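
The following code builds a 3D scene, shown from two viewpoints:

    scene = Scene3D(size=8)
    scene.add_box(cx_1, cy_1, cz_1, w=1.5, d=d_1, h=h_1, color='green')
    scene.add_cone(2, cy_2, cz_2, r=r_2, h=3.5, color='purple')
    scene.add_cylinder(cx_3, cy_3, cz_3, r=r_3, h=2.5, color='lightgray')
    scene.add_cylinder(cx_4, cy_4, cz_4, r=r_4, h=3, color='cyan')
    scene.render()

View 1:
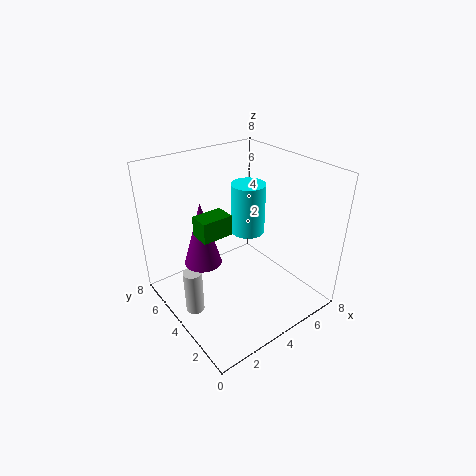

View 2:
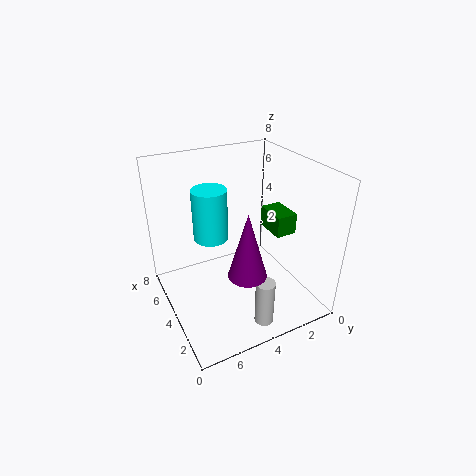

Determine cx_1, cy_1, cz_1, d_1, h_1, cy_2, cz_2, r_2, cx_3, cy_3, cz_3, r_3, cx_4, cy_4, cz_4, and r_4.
cx_1 = 1; cy_1 = 2.5; cz_1 = 5.5; d_1 = 1; h_1 = 1; cy_2 = 4.5; cz_2 = 3; r_2 = 1; cx_3 = 1; cy_3 = 4; cz_3 = 0.5; r_3 = 0.5; cx_4 = 5.5; cy_4 = 5; cz_4 = 3.5; r_4 = 1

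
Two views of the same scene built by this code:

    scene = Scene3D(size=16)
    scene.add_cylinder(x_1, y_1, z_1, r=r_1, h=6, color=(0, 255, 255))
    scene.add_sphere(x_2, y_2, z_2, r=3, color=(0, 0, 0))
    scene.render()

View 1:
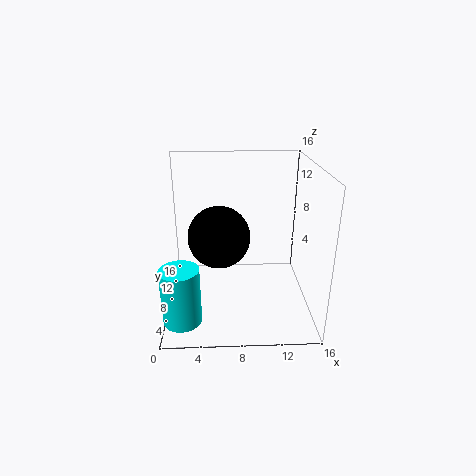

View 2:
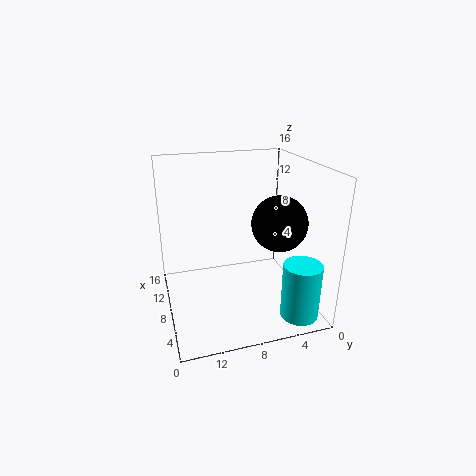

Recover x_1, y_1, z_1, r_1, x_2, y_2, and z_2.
x_1 = 2, y_1 = 3, z_1 = 1, r_1 = 2, x_2 = 6, y_2 = 4, z_2 = 10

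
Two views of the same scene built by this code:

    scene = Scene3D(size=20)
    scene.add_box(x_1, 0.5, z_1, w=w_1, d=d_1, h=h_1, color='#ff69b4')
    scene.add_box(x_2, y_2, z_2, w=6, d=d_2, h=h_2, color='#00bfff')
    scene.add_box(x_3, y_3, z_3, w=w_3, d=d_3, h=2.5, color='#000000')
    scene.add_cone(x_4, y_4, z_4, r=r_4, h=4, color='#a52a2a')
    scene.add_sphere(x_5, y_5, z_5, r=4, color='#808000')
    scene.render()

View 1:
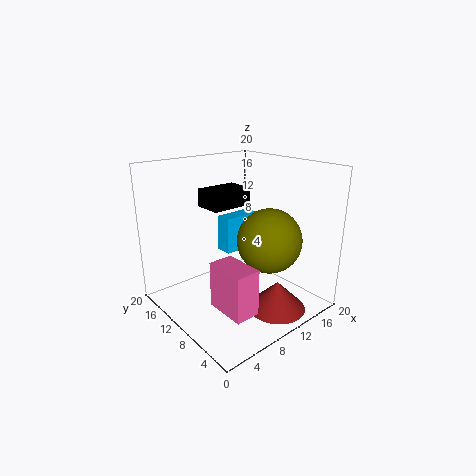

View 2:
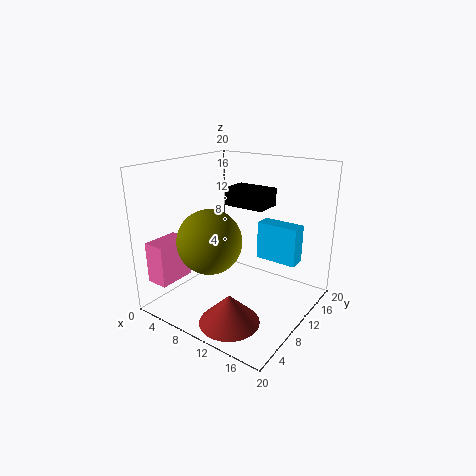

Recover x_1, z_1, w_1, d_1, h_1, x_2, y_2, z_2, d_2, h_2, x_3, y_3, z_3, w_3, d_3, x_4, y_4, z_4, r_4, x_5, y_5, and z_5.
x_1 = 2; z_1 = 5; w_1 = 3; d_1 = 5; h_1 = 5.5; x_2 = 11; y_2 = 13.5; z_2 = 6; d_2 = 2.5; h_2 = 5.5; x_3 = 7; y_3 = 11; z_3 = 14; w_3 = 6; d_3 = 4; x_4 = 12.5; y_4 = 4.5; z_4 = 0.5; r_4 = 4; x_5 = 10; y_5 = 4; z_5 = 11.5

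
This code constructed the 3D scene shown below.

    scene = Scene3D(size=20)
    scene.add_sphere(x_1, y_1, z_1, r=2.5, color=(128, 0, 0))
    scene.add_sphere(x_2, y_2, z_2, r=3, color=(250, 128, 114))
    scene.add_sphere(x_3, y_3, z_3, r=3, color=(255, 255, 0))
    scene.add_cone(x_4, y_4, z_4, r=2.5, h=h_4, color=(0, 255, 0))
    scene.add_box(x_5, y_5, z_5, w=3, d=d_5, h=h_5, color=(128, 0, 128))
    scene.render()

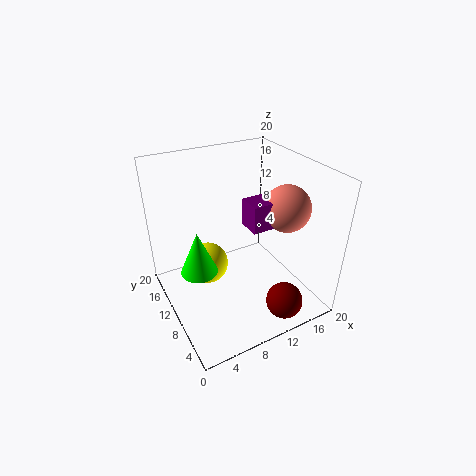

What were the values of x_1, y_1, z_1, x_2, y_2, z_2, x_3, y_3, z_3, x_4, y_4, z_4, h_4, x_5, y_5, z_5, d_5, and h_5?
x_1 = 13.5, y_1 = 3, z_1 = 2.5, x_2 = 14.5, y_2 = 5.5, z_2 = 15.5, x_3 = 6.5, y_3 = 13, z_3 = 5, x_4 = 4, y_4 = 10, z_4 = 6.5, h_4 = 6, x_5 = 9.5, y_5 = 5, z_5 = 13.5, d_5 = 3, h_5 = 3.5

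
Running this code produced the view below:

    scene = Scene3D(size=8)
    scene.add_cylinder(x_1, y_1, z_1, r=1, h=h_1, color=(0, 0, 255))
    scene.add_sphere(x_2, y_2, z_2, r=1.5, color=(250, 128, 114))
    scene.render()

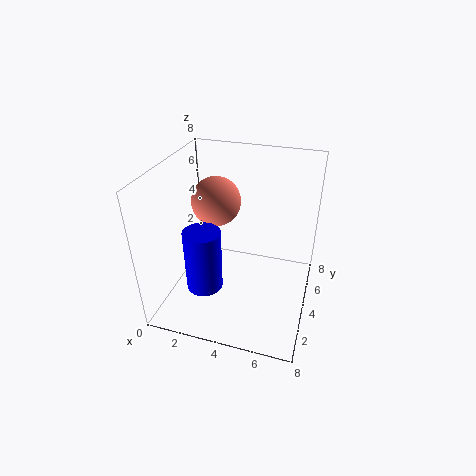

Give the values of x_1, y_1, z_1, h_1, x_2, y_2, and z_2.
x_1 = 2.5
y_1 = 2.5
z_1 = 1.5
h_1 = 3.5
x_2 = 2
y_2 = 6
z_2 = 5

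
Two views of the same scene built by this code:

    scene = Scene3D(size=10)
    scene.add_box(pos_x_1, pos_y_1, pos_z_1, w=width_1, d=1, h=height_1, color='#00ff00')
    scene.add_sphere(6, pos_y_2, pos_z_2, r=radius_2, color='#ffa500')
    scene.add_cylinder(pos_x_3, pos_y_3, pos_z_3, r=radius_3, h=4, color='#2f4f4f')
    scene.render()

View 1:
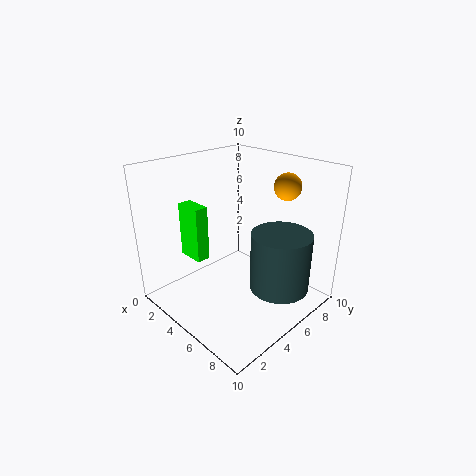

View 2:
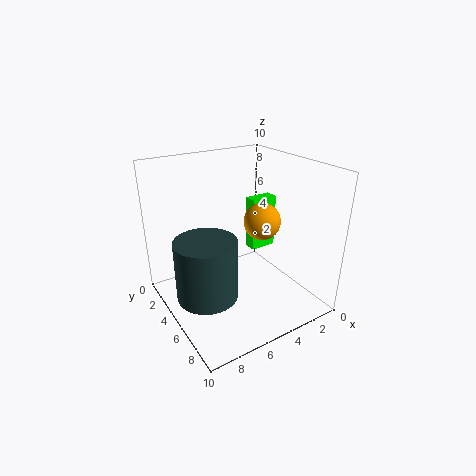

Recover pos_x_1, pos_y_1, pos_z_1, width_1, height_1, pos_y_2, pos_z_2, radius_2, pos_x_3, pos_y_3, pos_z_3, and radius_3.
pos_x_1 = 1; pos_y_1 = 3; pos_z_1 = 3; width_1 = 2; height_1 = 4; pos_y_2 = 9; pos_z_2 = 8; radius_2 = 1; pos_x_3 = 8; pos_y_3 = 6; pos_z_3 = 2; radius_3 = 2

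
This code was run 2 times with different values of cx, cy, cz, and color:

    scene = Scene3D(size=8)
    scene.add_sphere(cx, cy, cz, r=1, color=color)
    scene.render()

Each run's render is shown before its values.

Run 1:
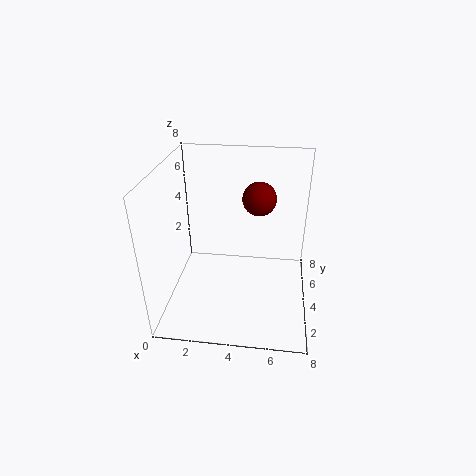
cx = 5; cy = 6; cz = 5.5; color = 'maroon'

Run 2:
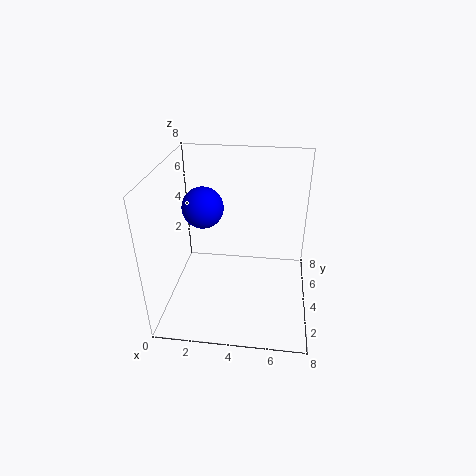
cx = 2.5; cy = 2.5; cz = 6.5; color = 'blue'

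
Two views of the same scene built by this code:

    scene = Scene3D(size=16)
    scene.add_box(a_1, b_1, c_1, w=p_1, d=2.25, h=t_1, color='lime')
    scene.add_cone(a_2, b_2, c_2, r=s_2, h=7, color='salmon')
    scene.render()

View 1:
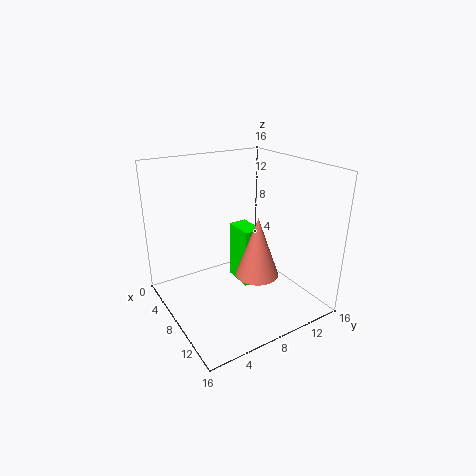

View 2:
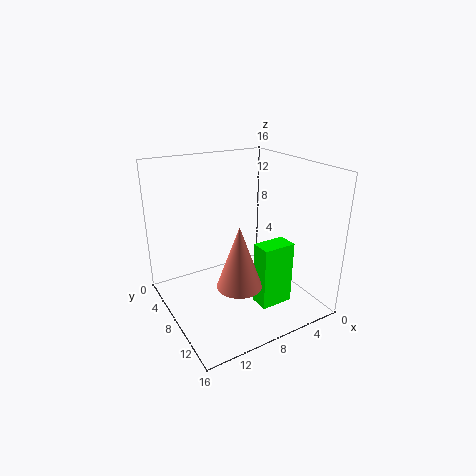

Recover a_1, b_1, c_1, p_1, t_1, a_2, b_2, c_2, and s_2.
a_1 = 3.25, b_1 = 9.75, c_1 = 0.5, p_1 = 3.75, t_1 = 7.25, a_2 = 9, b_2 = 10, c_2 = 3.25, s_2 = 2.5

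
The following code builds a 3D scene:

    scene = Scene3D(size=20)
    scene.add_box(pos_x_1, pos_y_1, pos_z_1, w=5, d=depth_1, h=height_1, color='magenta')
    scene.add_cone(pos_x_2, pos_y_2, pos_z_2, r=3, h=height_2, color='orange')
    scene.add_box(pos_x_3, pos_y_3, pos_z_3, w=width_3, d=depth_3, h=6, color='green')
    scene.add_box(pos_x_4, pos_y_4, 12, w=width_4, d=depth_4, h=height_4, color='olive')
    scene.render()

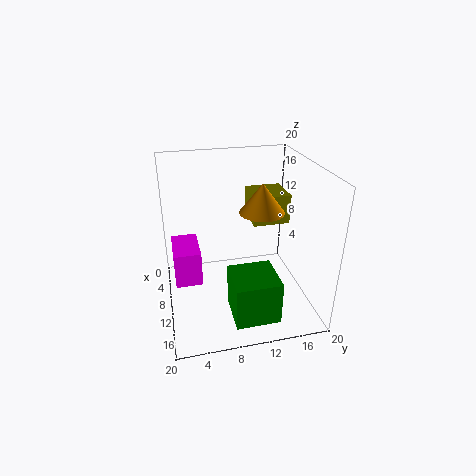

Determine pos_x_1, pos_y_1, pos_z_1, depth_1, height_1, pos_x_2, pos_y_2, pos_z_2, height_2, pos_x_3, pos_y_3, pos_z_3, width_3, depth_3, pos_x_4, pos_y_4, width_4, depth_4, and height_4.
pos_x_1 = 13, pos_y_1 = 1, pos_z_1 = 9, depth_1 = 3, height_1 = 4, pos_x_2 = 11, pos_y_2 = 13, pos_z_2 = 14, height_2 = 4, pos_x_3 = 12, pos_y_3 = 8, pos_z_3 = 1, width_3 = 6, depth_3 = 6, pos_x_4 = 6, pos_y_4 = 12, width_4 = 5, depth_4 = 5, height_4 = 4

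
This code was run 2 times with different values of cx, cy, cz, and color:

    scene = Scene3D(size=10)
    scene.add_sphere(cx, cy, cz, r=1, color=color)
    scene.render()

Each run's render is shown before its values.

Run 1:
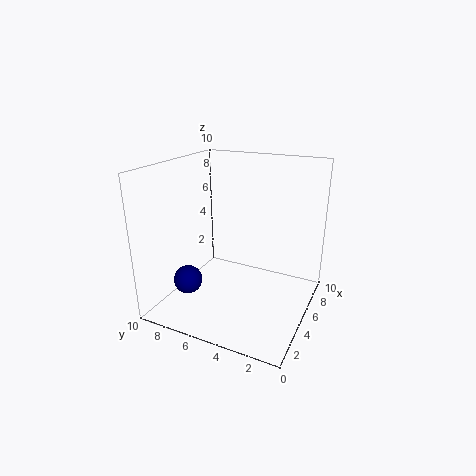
cx = 3; cy = 8; cz = 2; color = 'navy'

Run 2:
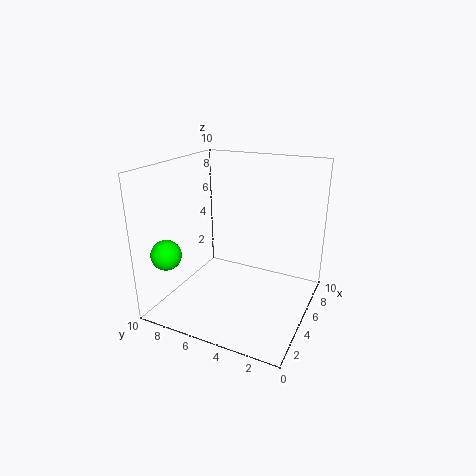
cx = 1.5; cy = 8.5; cz = 4.5; color = 'lime'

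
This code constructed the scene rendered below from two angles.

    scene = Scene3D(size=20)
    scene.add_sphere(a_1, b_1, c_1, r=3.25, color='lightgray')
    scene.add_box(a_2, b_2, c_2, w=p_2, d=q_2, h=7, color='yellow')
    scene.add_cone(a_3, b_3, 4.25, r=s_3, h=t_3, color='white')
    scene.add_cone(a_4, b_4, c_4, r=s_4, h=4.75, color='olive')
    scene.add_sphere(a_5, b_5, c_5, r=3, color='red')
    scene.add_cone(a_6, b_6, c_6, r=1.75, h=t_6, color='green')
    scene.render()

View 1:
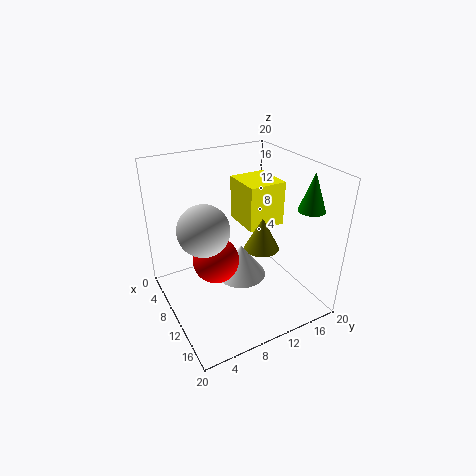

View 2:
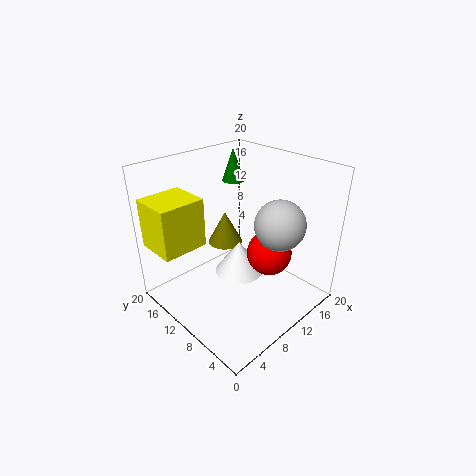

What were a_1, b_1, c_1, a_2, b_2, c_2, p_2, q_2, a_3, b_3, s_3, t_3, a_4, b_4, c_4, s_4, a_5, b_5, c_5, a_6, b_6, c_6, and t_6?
a_1 = 11.75; b_1 = 4.25; c_1 = 13.5; a_2 = 0.75; b_2 = 13.75; c_2 = 8.5; p_2 = 6.5; q_2 = 6; a_3 = 10.5; b_3 = 10.25; s_3 = 3.5; t_3 = 4.75; a_4 = 10.75; b_4 = 13.5; c_4 = 7.75; s_4 = 2.5; a_5 = 11.75; b_5 = 5.75; c_5 = 8.75; a_6 = 16; b_6 = 17.25; c_6 = 15; t_6 = 5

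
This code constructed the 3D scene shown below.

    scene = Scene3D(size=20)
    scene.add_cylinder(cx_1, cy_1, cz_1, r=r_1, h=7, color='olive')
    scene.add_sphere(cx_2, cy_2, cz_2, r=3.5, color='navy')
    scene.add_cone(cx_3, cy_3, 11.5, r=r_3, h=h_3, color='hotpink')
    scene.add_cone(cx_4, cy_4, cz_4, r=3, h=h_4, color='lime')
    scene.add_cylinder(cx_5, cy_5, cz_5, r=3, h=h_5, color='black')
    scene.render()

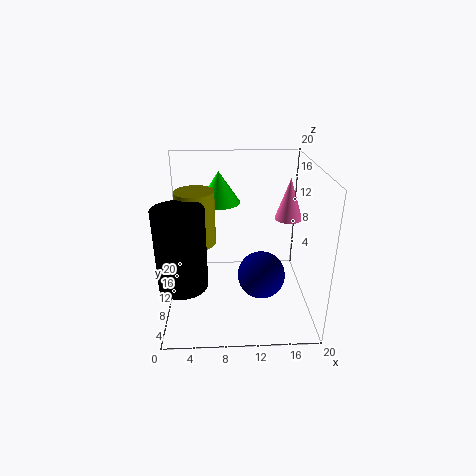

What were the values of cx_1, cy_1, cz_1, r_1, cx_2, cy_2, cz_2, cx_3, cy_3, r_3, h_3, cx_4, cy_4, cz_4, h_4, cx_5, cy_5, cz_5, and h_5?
cx_1 = 4.5; cy_1 = 8; cz_1 = 10.5; r_1 = 2.5; cx_2 = 13.5; cy_2 = 10.5; cz_2 = 3.5; cx_3 = 17.5; cy_3 = 13; r_3 = 2; h_3 = 6; cx_4 = 7.5; cy_4 = 13.5; cz_4 = 14; h_4 = 4.5; cx_5 = 3; cy_5 = 3.5; cz_5 = 7; h_5 = 10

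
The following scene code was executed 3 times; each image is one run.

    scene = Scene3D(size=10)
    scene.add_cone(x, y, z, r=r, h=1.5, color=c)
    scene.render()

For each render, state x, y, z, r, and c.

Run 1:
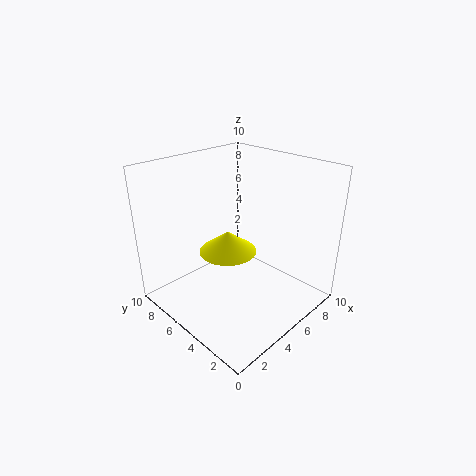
x = 4.5
y = 5.5
z = 4
r = 2
c = 'yellow'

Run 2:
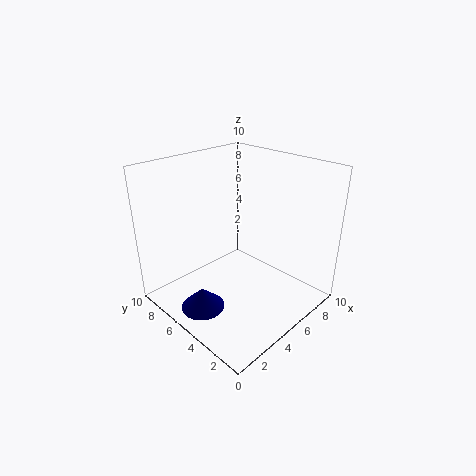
x = 2
y = 5.5
z = 0.5
r = 1.5
c = 'navy'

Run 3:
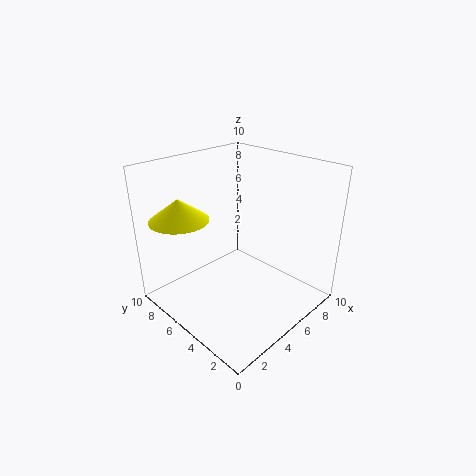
x = 2
y = 7.5
z = 6.5
r = 2
c = 'yellow'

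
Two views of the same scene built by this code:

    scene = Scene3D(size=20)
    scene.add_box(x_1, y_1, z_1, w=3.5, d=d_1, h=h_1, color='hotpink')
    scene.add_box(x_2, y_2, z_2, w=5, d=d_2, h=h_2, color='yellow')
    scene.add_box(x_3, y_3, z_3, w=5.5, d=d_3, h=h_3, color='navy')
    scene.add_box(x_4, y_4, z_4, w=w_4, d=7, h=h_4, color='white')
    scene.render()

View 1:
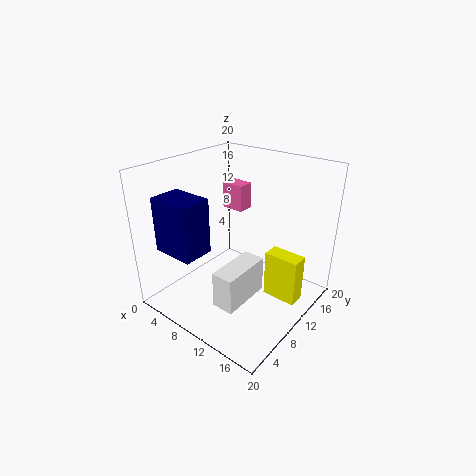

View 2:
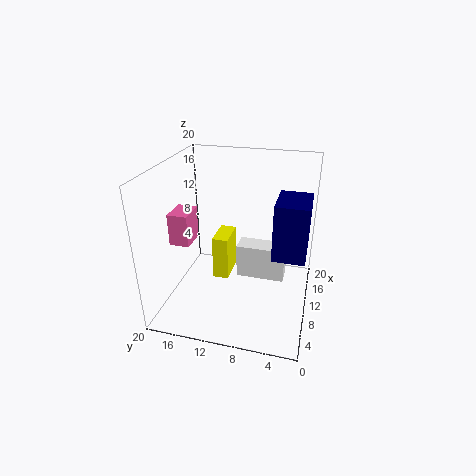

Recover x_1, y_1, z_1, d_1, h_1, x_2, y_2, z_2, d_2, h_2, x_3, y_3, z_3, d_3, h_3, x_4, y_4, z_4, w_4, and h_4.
x_1 = 3.5, y_1 = 14.5, z_1 = 11.5, d_1 = 2.5, h_1 = 4, x_2 = 13, y_2 = 12.5, z_2 = 0.5, d_2 = 2.5, h_2 = 7, x_3 = 4.5, y_3 = 0.5, z_3 = 10.5, d_3 = 4, h_3 = 7, x_4 = 11, y_4 = 3.5, z_4 = 3, w_4 = 3, h_4 = 5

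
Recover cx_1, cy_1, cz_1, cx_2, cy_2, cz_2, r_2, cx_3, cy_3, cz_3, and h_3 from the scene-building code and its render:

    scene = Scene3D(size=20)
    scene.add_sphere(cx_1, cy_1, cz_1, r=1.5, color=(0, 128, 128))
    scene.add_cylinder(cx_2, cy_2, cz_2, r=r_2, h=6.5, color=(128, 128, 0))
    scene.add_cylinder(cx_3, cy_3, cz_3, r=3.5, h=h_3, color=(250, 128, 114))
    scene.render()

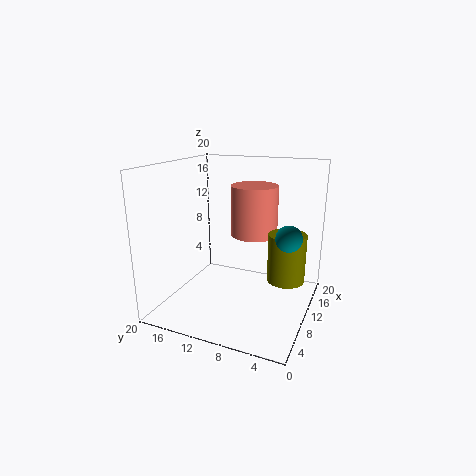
cx_1 = 4.5, cy_1 = 1.5, cz_1 = 13, cx_2 = 10, cy_2 = 3, cz_2 = 5, r_2 = 2.5, cx_3 = 15, cy_3 = 9.5, cz_3 = 9, h_3 = 7.5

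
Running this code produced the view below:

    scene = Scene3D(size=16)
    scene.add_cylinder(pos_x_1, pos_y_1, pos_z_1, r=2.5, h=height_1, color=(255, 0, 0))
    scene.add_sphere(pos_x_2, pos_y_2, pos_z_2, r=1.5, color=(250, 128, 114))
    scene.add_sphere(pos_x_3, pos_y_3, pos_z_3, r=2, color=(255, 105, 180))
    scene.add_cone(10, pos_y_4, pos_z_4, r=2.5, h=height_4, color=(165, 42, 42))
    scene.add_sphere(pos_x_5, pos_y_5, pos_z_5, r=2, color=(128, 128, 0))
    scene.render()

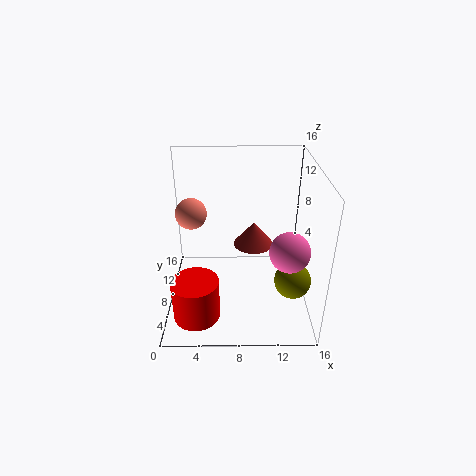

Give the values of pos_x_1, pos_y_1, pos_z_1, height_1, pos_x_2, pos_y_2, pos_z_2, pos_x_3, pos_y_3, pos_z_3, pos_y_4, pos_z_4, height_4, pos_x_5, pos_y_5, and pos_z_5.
pos_x_1 = 3.5, pos_y_1 = 3.5, pos_z_1 = 1, height_1 = 4.5, pos_x_2 = 3.5, pos_y_2 = 5, pos_z_2 = 12.5, pos_x_3 = 13, pos_y_3 = 3.5, pos_z_3 = 9, pos_y_4 = 12.5, pos_z_4 = 4.5, height_4 = 3, pos_x_5 = 14, pos_y_5 = 5.5, pos_z_5 = 4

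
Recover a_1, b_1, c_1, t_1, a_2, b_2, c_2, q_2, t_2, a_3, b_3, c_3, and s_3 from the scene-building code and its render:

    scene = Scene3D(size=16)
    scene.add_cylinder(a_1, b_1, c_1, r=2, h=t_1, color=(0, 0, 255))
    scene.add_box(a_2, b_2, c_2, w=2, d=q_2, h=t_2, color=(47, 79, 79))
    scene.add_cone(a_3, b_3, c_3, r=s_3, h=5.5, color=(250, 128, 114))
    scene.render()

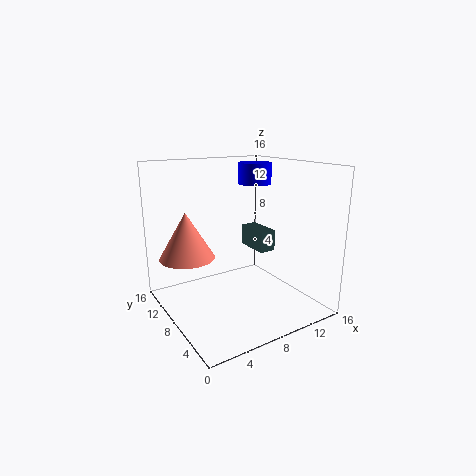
a_1 = 12.25; b_1 = 11; c_1 = 13.25; t_1 = 2.5; a_2 = 11.25; b_2 = 8; c_2 = 5.5; q_2 = 4.25; t_2 = 2.5; a_3 = 3.75; b_3 = 12.5; c_3 = 5; s_3 = 3.25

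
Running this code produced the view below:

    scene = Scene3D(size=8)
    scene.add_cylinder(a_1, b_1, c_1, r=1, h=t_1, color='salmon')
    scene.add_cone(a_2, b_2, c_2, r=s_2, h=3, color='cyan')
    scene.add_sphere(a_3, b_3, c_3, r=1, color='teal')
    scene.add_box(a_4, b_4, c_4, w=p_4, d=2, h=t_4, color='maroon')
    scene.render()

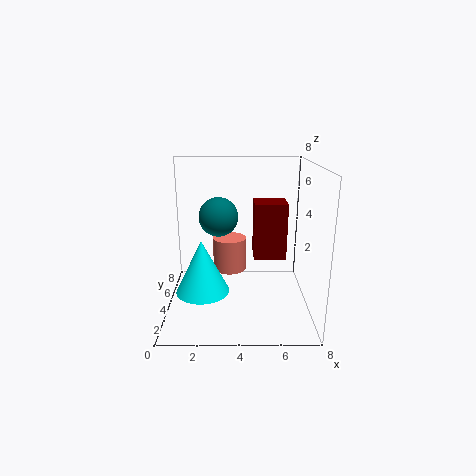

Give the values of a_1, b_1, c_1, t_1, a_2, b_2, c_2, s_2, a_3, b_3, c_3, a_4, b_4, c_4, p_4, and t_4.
a_1 = 3.5
b_1 = 5.5
c_1 = 1.5
t_1 = 2
a_2 = 2
b_2 = 3.5
c_2 = 1
s_2 = 1.5
a_3 = 3
b_3 = 3
c_3 = 5.5
a_4 = 5
b_4 = 5.5
c_4 = 2
p_4 = 2
t_4 = 3.5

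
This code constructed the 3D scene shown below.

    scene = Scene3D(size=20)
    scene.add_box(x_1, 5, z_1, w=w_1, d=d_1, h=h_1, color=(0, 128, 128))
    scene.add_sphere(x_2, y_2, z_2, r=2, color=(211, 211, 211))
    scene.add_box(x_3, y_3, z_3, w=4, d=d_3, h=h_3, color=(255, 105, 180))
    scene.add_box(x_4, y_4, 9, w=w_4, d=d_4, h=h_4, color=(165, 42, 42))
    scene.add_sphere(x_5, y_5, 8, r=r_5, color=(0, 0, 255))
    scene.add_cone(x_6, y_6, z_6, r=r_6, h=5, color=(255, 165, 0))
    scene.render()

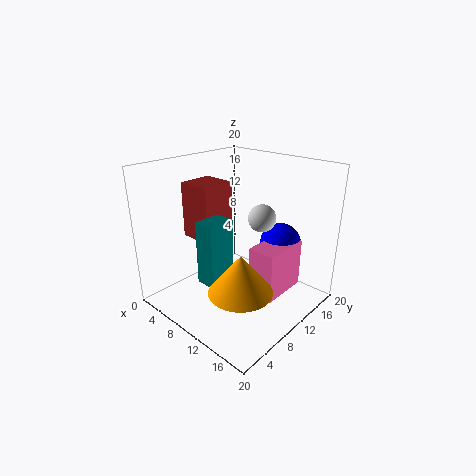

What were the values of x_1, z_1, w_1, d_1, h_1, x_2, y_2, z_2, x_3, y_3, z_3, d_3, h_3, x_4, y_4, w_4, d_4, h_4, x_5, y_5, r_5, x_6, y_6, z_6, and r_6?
x_1 = 7
z_1 = 4
w_1 = 3
d_1 = 4
h_1 = 9
x_2 = 11
y_2 = 14
z_2 = 12
x_3 = 12
y_3 = 10
z_3 = 2
d_3 = 7
h_3 = 7
x_4 = 2
y_4 = 7
w_4 = 5
d_4 = 5
h_4 = 8
x_5 = 13
y_5 = 16
r_5 = 3
x_6 = 15
y_6 = 5
z_6 = 6
r_6 = 4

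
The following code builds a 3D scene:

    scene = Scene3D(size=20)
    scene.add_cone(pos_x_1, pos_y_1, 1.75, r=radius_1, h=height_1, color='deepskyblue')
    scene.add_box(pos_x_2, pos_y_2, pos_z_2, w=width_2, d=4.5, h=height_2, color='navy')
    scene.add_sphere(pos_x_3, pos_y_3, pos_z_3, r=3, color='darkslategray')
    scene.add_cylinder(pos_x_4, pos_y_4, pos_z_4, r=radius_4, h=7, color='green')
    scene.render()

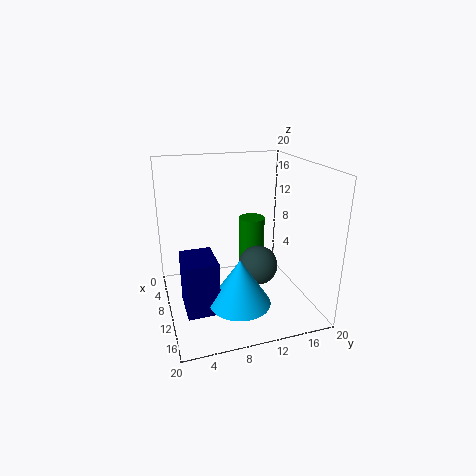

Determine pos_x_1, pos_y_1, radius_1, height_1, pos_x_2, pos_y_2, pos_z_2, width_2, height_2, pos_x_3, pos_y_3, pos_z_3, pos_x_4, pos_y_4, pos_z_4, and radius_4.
pos_x_1 = 13.25, pos_y_1 = 9.25, radius_1 = 4.25, height_1 = 6.5, pos_x_2 = 7.5, pos_y_2 = 2, pos_z_2 = 0.25, width_2 = 5.75, height_2 = 7.75, pos_x_3 = 8.25, pos_y_3 = 13.75, pos_z_3 = 4.25, pos_x_4 = 5.25, pos_y_4 = 13.75, pos_z_4 = 4, radius_4 = 2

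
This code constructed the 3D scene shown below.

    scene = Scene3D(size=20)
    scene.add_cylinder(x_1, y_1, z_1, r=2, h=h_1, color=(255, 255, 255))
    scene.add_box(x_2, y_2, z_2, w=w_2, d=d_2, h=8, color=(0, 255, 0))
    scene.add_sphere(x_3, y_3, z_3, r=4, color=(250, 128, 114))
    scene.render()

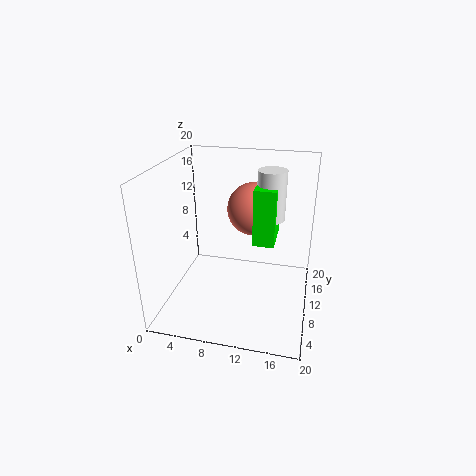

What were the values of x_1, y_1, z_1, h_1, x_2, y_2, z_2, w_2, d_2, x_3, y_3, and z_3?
x_1 = 14, y_1 = 13, z_1 = 12, h_1 = 7, x_2 = 12, y_2 = 10, z_2 = 9, w_2 = 3, d_2 = 6, x_3 = 11, y_3 = 16, z_3 = 12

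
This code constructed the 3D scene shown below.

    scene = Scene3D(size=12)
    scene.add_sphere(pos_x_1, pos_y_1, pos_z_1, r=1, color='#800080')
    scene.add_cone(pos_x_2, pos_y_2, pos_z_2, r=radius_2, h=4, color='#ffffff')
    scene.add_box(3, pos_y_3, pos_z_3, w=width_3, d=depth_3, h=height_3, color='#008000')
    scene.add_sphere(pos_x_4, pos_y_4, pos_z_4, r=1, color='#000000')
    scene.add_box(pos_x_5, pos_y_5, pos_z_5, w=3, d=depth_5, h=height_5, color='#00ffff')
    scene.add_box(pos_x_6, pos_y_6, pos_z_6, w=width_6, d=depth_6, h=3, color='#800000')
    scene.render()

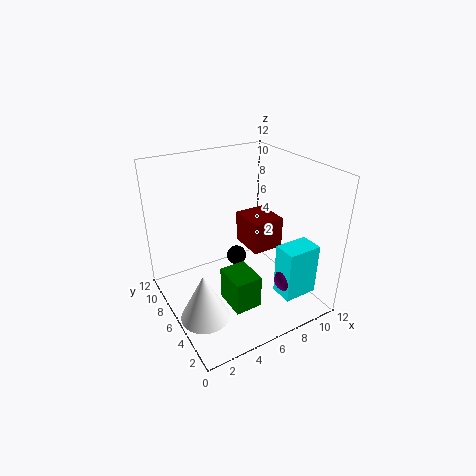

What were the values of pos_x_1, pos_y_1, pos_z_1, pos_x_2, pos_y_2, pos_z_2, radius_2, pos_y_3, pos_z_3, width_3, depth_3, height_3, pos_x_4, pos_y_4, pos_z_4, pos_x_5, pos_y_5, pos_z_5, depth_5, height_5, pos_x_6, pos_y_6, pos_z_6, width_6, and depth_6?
pos_x_1 = 9; pos_y_1 = 3; pos_z_1 = 2.5; pos_x_2 = 2; pos_y_2 = 4.5; pos_z_2 = 0.5; radius_2 = 2; pos_y_3 = 1; pos_z_3 = 3; width_3 = 2; depth_3 = 2.5; height_3 = 2.5; pos_x_4 = 8.5; pos_y_4 = 10.5; pos_z_4 = 1; pos_x_5 = 8.5; pos_y_5 = 2; pos_z_5 = 1; depth_5 = 2; height_5 = 4.5; pos_x_6 = 8.5; pos_y_6 = 7; pos_z_6 = 3; width_6 = 3; depth_6 = 3.5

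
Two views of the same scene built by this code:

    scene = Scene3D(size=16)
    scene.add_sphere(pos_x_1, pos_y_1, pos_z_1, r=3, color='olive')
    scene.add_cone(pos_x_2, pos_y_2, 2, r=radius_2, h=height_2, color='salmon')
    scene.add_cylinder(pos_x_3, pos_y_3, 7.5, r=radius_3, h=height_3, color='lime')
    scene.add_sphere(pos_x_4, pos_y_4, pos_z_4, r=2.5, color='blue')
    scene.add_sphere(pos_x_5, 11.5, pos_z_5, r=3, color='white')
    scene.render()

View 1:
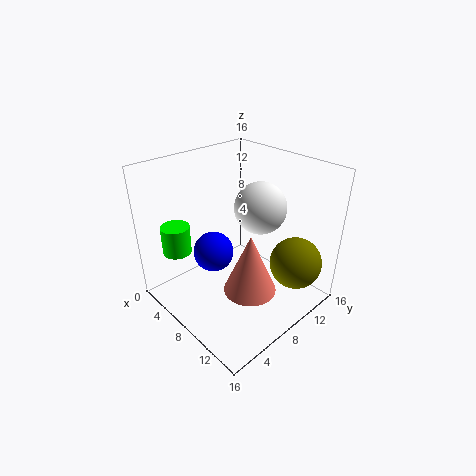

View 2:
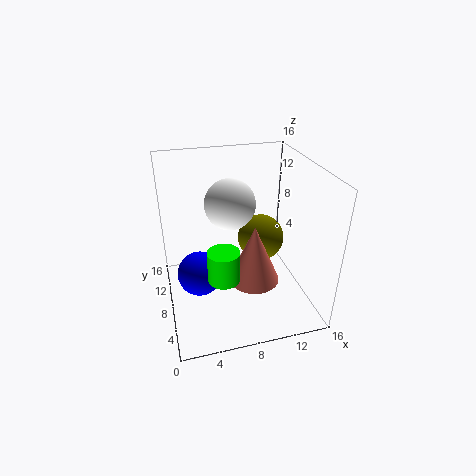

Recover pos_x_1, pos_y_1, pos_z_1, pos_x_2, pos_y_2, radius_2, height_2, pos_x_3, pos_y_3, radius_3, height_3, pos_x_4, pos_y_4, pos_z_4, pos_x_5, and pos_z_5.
pos_x_1 = 12.5, pos_y_1 = 13, pos_z_1 = 4.5, pos_x_2 = 10, pos_y_2 = 8, radius_2 = 3, height_2 = 7, pos_x_3 = 5, pos_y_3 = 2, radius_3 = 1.5, height_3 = 3, pos_x_4 = 3.5, pos_y_4 = 8, pos_z_4 = 4, pos_x_5 = 8, pos_z_5 = 10.5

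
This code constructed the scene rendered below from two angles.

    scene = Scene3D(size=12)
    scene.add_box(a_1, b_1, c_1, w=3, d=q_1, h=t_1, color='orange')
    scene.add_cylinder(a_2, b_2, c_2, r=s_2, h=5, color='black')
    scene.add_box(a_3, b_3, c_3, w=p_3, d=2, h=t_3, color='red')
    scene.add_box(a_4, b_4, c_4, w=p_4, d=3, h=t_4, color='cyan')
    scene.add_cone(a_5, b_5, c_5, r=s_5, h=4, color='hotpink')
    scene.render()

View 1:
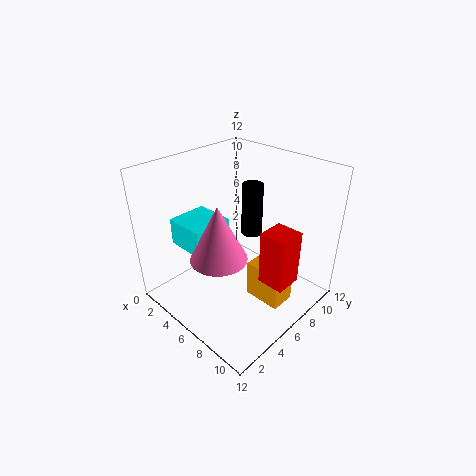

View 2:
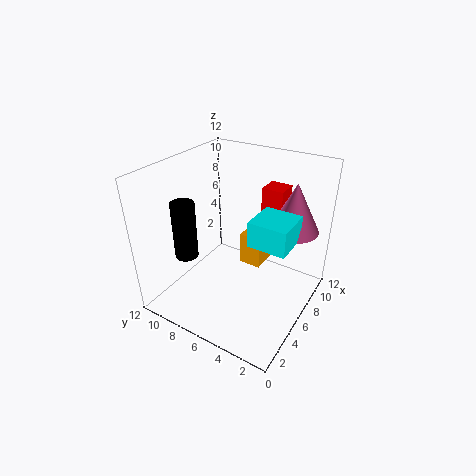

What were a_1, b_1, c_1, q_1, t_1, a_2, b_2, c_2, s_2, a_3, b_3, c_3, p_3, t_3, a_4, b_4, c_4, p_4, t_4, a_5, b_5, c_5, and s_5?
a_1 = 8; b_1 = 5; c_1 = 2; q_1 = 2; t_1 = 3; a_2 = 4; b_2 = 10; c_2 = 4; s_2 = 1; a_3 = 10; b_3 = 4; c_3 = 5; p_3 = 2; t_3 = 4; a_4 = 4; b_4 = 1; c_4 = 7; p_4 = 3; t_4 = 2; a_5 = 8; b_5 = 2; c_5 = 7; s_5 = 2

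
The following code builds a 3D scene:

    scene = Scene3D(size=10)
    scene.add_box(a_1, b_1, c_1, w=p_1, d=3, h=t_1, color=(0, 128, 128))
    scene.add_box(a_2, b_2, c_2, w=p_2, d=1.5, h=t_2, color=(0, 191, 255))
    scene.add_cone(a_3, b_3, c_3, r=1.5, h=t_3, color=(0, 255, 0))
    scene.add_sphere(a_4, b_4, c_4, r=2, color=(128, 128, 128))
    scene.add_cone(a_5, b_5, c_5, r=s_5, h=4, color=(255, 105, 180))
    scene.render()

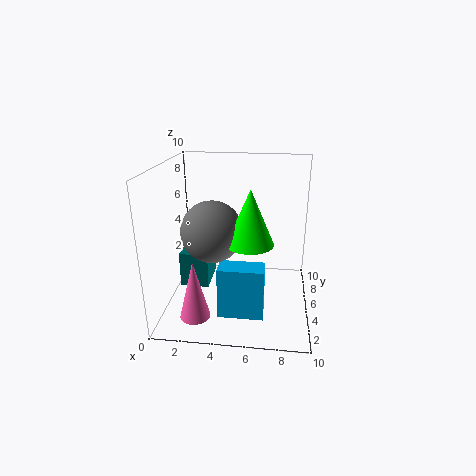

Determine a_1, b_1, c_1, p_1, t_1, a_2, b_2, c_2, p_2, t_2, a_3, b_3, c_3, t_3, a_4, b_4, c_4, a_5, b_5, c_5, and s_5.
a_1 = 1; b_1 = 4; c_1 = 1.5; p_1 = 2; t_1 = 2.5; a_2 = 4; b_2 = 2; c_2 = 0.5; p_2 = 3; t_2 = 3.5; a_3 = 6; b_3 = 3; c_3 = 5.5; t_3 = 3.5; a_4 = 3.5; b_4 = 3.5; c_4 = 6; a_5 = 2.5; b_5 = 2; c_5 = 0.5; s_5 = 1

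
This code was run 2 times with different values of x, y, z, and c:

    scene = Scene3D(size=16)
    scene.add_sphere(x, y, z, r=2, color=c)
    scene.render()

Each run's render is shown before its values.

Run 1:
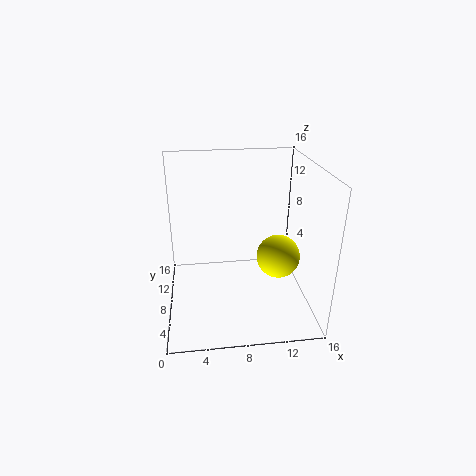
x = 11, y = 2, z = 9, c = 'yellow'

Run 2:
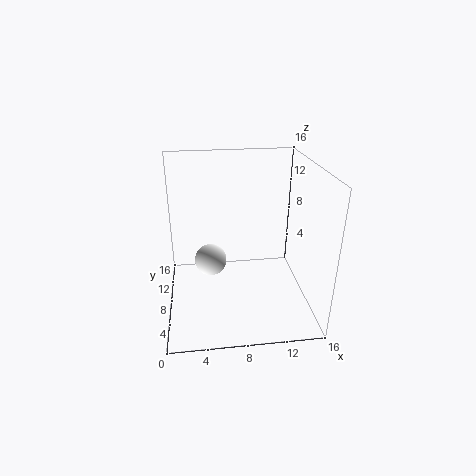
x = 5, y = 12, z = 3, c = 'white'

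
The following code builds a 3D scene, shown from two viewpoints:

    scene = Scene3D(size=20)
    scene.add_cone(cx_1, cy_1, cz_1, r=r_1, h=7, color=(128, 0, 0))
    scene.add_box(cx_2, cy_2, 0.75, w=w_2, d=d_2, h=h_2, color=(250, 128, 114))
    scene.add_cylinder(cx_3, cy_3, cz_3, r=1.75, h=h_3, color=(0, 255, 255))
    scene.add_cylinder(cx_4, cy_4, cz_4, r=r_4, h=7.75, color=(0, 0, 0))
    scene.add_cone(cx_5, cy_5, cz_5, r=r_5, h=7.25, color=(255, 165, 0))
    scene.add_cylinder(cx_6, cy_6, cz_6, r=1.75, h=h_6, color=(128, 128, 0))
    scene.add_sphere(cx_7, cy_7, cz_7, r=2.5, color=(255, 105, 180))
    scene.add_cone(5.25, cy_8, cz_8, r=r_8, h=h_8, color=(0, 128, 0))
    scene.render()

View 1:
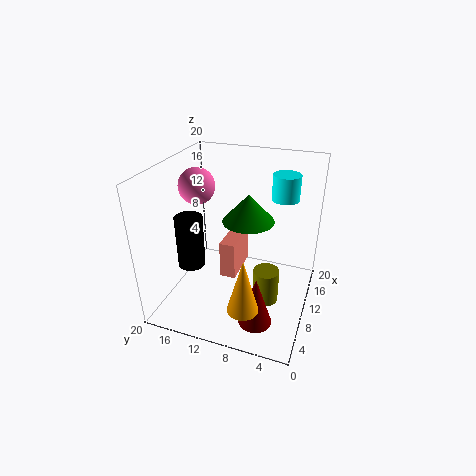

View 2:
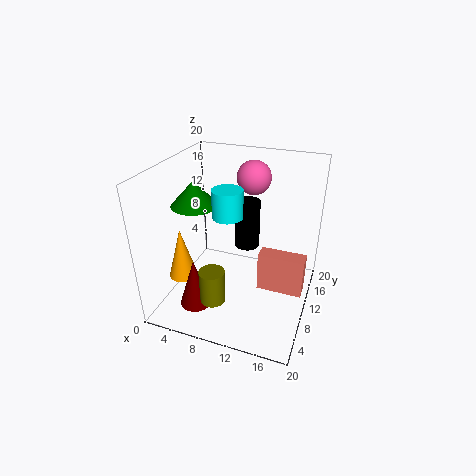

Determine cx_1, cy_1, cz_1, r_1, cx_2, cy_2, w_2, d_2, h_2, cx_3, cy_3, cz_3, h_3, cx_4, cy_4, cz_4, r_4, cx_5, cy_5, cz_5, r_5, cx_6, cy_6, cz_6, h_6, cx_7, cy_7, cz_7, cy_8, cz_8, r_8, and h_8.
cx_1 = 5, cy_1 = 5.75, cz_1 = 0.5, r_1 = 2.25, cx_2 = 12.5, cy_2 = 11.5, w_2 = 6.75, d_2 = 2.5, h_2 = 6, cx_3 = 11, cy_3 = 4, cz_3 = 16.25, h_3 = 3.25, cx_4 = 9, cy_4 = 17, cz_4 = 4.75, r_4 = 2, cx_5 = 2.75, cy_5 = 6.75, cz_5 = 4.25, r_5 = 2, cx_6 = 8, cy_6 = 5.25, cz_6 = 2.25, h_6 = 4.75, cx_7 = 10.25, cy_7 = 16, cz_7 = 16.75, cy_8 = 7, cz_8 = 15.5, r_8 = 3, h_8 = 3.25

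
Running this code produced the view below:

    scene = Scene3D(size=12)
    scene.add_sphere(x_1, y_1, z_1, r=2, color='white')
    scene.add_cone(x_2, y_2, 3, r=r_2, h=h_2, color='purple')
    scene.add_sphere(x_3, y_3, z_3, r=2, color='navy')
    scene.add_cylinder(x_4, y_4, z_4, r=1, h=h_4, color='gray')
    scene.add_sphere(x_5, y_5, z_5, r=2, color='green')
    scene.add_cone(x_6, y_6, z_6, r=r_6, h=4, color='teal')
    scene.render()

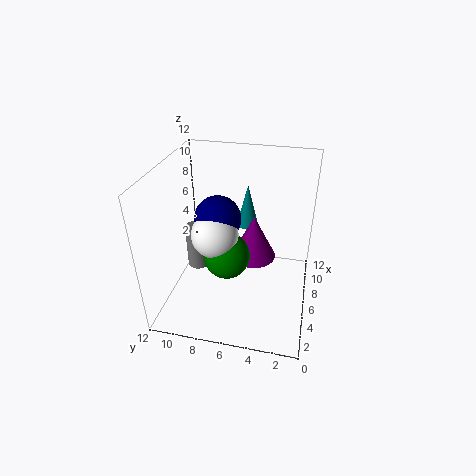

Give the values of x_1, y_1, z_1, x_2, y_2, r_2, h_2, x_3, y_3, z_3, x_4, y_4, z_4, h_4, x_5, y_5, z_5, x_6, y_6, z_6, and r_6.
x_1 = 6, y_1 = 8, z_1 = 6, x_2 = 8, y_2 = 5, r_2 = 2, h_2 = 4, x_3 = 7, y_3 = 8, z_3 = 7, x_4 = 7, y_4 = 10, z_4 = 2, h_4 = 4, x_5 = 6, y_5 = 7, z_5 = 4, x_6 = 10, y_6 = 6, z_6 = 5, r_6 = 1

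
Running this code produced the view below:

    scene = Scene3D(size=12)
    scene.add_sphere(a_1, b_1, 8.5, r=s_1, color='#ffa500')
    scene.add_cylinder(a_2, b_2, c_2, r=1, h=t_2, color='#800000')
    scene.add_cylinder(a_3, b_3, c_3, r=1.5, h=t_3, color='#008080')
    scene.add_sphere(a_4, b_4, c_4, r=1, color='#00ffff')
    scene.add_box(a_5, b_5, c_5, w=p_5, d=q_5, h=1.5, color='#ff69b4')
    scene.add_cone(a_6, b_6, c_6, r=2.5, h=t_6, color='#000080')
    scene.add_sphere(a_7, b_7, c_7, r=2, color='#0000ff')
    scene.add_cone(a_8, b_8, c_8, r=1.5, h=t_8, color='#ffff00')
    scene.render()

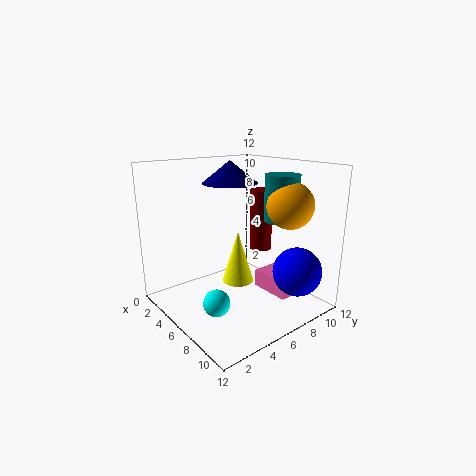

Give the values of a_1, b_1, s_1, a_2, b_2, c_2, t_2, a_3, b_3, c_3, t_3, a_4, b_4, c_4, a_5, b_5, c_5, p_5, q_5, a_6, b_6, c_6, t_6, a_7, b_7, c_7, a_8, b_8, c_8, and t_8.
a_1 = 8; b_1 = 10; s_1 = 2; a_2 = 5; b_2 = 9.5; c_2 = 4; t_2 = 5.5; a_3 = 7; b_3 = 10; c_3 = 7; t_3 = 4; a_4 = 8.5; b_4 = 2; c_4 = 2.5; a_5 = 6; b_5 = 8; c_5 = 1; p_5 = 3.5; q_5 = 2.5; a_6 = 3; b_6 = 7.5; c_6 = 10; t_6 = 2; a_7 = 10; b_7 = 9; c_7 = 3.5; a_8 = 3.5; b_8 = 8; c_8 = 0.5; t_8 = 5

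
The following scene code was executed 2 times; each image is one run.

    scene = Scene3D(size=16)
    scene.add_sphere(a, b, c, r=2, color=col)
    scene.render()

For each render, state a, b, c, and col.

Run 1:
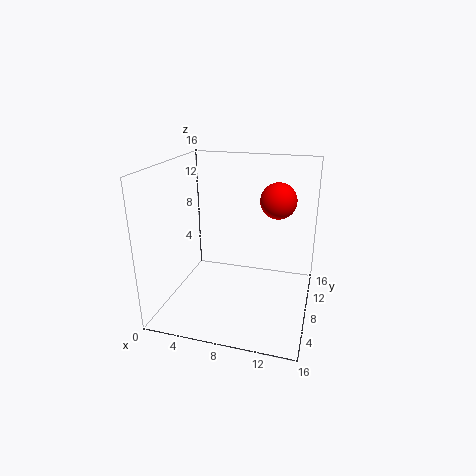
a = 12; b = 10; c = 12; col = 'red'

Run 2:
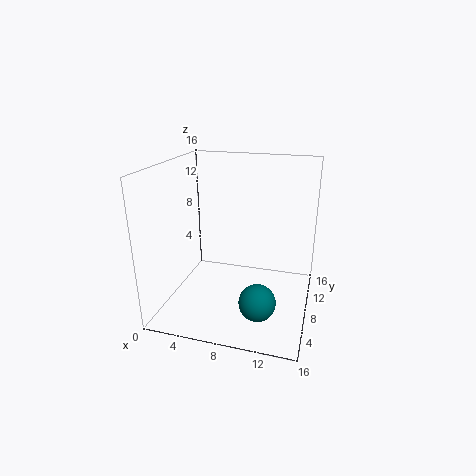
a = 11; b = 5; c = 2; col = 'teal'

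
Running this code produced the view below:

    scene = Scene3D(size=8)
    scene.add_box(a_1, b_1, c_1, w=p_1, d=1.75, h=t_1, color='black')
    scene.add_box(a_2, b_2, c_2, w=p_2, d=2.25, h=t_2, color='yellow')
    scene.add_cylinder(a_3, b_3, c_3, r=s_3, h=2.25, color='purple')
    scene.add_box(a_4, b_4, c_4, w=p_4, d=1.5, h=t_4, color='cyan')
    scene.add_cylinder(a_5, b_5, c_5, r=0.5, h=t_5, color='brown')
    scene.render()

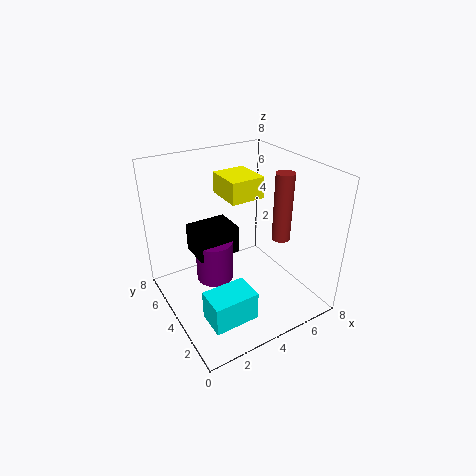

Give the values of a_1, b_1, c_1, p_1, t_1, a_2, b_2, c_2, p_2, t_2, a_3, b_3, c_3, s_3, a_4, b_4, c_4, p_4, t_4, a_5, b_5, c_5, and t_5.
a_1 = 1.5, b_1 = 3.5, c_1 = 3.5, p_1 = 2.25, t_1 = 1.5, a_2 = 4, b_2 = 4.5, c_2 = 5.75, p_2 = 2, t_2 = 1.25, a_3 = 2.5, b_3 = 4, c_3 = 2, s_3 = 1, a_4 = 0.75, b_4 = 0.5, c_4 = 1.5, p_4 = 2.25, t_4 = 1.5, a_5 = 6, b_5 = 2.75, c_5 = 4, t_5 = 3.75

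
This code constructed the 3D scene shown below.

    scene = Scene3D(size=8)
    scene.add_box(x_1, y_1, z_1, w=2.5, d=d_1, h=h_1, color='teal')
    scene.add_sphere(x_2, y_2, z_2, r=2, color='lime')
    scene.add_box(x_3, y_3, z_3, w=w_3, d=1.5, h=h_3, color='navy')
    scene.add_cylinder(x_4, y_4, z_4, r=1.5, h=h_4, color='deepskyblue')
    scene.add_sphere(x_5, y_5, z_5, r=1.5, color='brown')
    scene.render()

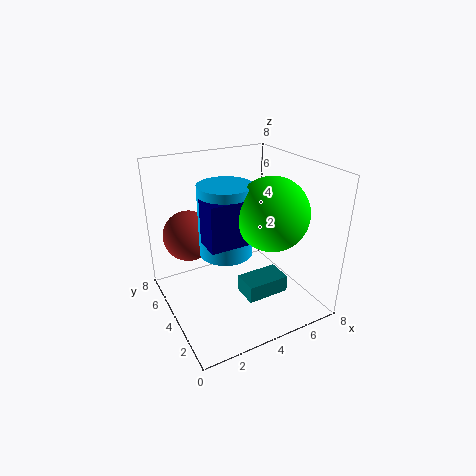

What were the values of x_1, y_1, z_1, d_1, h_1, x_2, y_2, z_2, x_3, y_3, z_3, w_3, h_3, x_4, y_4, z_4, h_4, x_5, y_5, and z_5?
x_1 = 4, y_1 = 2.5, z_1 = 0.5, d_1 = 1.5, h_1 = 1, x_2 = 5.5, y_2 = 3, z_2 = 5.5, x_3 = 2, y_3 = 3, z_3 = 4, w_3 = 2.5, h_3 = 2.5, x_4 = 3.5, y_4 = 4.5, z_4 = 3, h_4 = 4, x_5 = 2, y_5 = 6.5, z_5 = 3.5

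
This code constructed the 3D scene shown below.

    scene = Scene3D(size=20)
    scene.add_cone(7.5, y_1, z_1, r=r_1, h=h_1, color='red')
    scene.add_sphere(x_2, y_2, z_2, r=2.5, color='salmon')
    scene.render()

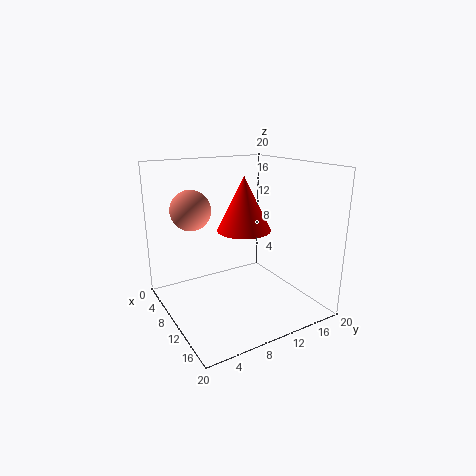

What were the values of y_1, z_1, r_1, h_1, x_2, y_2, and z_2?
y_1 = 12.5; z_1 = 10; r_1 = 4; h_1 = 8; x_2 = 10.5; y_2 = 3; z_2 = 15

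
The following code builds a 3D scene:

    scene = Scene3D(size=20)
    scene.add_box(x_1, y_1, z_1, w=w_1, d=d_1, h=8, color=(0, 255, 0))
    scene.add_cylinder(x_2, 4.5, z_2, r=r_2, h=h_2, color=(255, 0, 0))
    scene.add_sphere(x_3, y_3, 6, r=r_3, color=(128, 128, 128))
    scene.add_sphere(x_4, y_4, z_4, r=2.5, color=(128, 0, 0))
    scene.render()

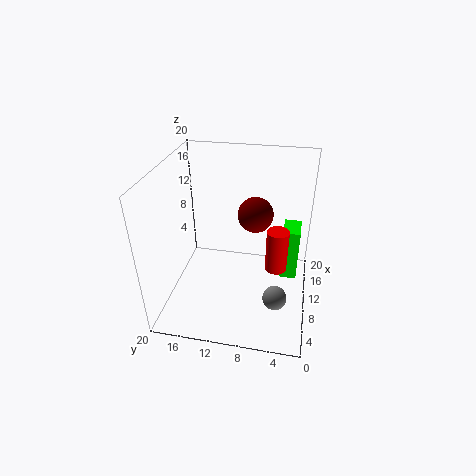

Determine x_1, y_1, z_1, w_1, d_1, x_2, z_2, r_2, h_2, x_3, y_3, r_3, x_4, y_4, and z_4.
x_1 = 12.5
y_1 = 1.5
z_1 = 2
w_1 = 4
d_1 = 2.5
x_2 = 9.5
z_2 = 6
r_2 = 1.5
h_2 = 6
x_3 = 3.5
y_3 = 4
r_3 = 1.5
x_4 = 12.5
y_4 = 8
z_4 = 12.5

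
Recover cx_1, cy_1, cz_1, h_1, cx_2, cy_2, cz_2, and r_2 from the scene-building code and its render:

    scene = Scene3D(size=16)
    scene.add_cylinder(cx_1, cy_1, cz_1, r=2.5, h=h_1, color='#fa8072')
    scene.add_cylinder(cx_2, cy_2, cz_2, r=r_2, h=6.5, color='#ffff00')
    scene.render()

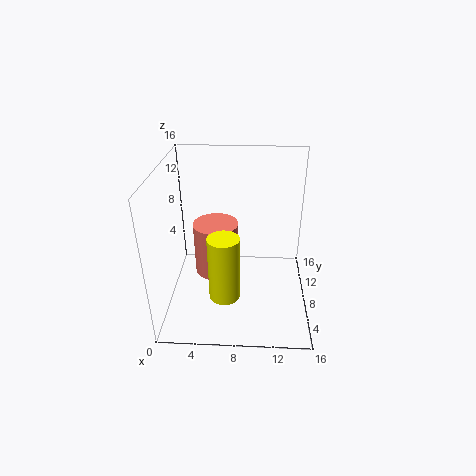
cx_1 = 5.5
cy_1 = 8.5
cz_1 = 3.5
h_1 = 6
cx_2 = 7
cy_2 = 2
cz_2 = 5
r_2 = 1.5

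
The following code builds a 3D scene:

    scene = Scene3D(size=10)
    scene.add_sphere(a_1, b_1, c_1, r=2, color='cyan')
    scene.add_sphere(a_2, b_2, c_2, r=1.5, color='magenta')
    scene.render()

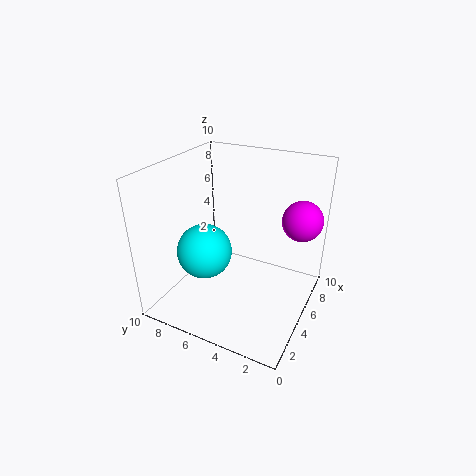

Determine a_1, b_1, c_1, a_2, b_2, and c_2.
a_1 = 4.5; b_1 = 7.5; c_1 = 3.5; a_2 = 8.5; b_2 = 1.5; c_2 = 5.5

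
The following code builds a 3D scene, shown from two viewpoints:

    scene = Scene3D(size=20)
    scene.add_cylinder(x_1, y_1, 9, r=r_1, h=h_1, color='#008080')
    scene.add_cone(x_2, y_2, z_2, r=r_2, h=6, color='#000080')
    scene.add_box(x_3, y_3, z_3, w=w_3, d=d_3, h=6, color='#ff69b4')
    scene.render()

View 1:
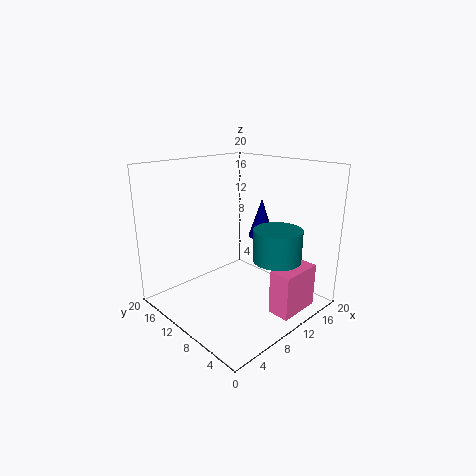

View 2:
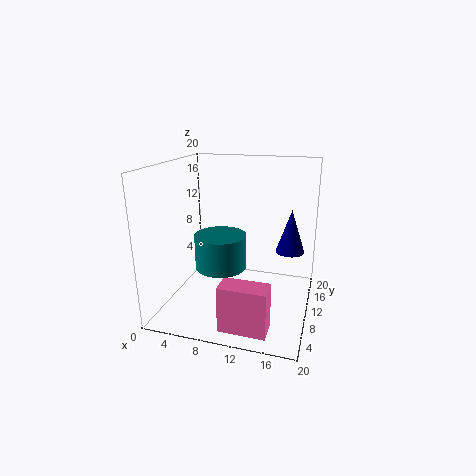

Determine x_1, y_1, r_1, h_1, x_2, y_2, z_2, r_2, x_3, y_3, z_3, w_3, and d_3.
x_1 = 10; y_1 = 3; r_1 = 3; h_1 = 4; x_2 = 17; y_2 = 12; z_2 = 8; r_2 = 2; x_3 = 10; y_3 = 1; z_3 = 1; w_3 = 6; d_3 = 3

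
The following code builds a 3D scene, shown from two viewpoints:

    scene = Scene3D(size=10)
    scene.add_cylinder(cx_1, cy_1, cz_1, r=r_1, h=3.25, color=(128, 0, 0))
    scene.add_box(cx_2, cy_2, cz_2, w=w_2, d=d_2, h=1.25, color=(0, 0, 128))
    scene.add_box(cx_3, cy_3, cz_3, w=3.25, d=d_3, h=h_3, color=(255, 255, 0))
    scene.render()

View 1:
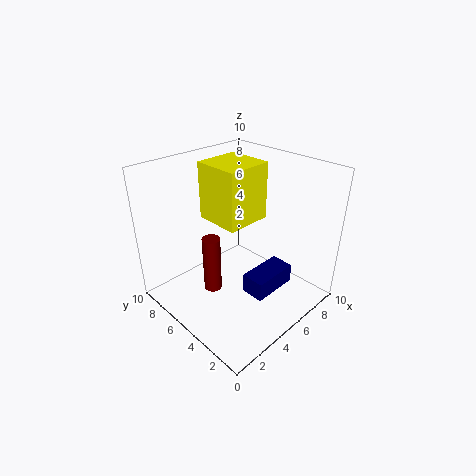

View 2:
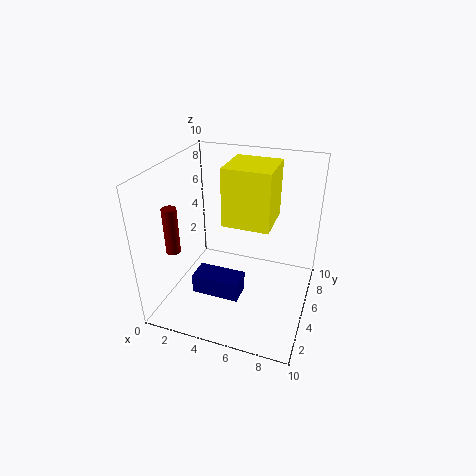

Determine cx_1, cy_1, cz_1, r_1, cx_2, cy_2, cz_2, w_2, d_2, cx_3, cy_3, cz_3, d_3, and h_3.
cx_1 = 1, cy_1 = 3, cz_1 = 4.25, r_1 = 0.5, cx_2 = 3.25, cy_2 = 1.25, cz_2 = 2.75, w_2 = 3, d_2 = 1.5, cx_3 = 4, cy_3 = 4.5, cz_3 = 6, d_3 = 3.25, h_3 = 4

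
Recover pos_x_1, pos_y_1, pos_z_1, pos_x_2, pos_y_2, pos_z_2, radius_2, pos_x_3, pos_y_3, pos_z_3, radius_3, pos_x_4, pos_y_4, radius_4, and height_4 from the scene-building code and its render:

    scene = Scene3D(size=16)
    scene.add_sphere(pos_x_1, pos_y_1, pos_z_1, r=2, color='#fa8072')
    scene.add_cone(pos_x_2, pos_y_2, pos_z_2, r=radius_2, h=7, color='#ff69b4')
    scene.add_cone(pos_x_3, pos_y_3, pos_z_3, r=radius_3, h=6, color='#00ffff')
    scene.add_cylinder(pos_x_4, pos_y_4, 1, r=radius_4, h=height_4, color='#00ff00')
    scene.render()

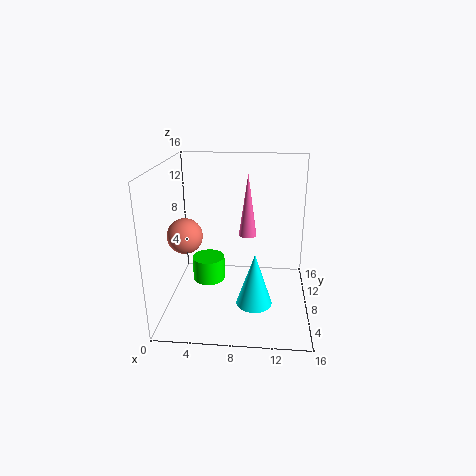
pos_x_1 = 2; pos_y_1 = 8; pos_z_1 = 8; pos_x_2 = 9; pos_y_2 = 9; pos_z_2 = 8; radius_2 = 1; pos_x_3 = 10; pos_y_3 = 6; pos_z_3 = 1; radius_3 = 2; pos_x_4 = 4; pos_y_4 = 11; radius_4 = 2; height_4 = 3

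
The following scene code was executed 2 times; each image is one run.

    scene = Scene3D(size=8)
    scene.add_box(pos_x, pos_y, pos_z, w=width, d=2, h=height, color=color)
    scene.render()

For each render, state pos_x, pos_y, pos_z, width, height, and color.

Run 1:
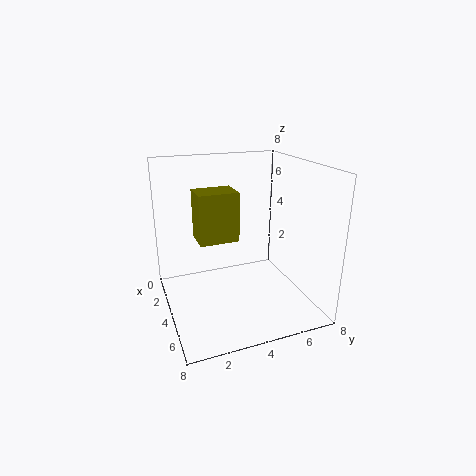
pos_x = 4, pos_y = 1.5, pos_z = 4.5, width = 1.5, height = 2.5, color = 'olive'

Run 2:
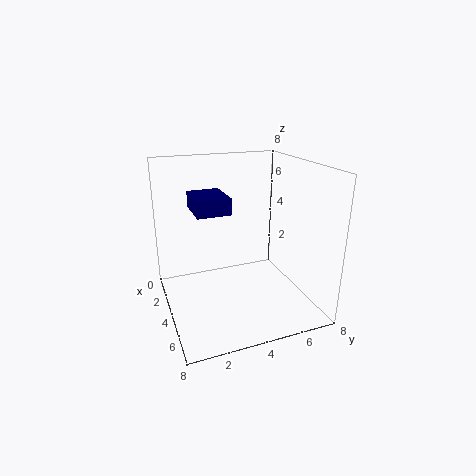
pos_x = 0.5, pos_y = 2, pos_z = 5, width = 2.5, height = 1, color = 'navy'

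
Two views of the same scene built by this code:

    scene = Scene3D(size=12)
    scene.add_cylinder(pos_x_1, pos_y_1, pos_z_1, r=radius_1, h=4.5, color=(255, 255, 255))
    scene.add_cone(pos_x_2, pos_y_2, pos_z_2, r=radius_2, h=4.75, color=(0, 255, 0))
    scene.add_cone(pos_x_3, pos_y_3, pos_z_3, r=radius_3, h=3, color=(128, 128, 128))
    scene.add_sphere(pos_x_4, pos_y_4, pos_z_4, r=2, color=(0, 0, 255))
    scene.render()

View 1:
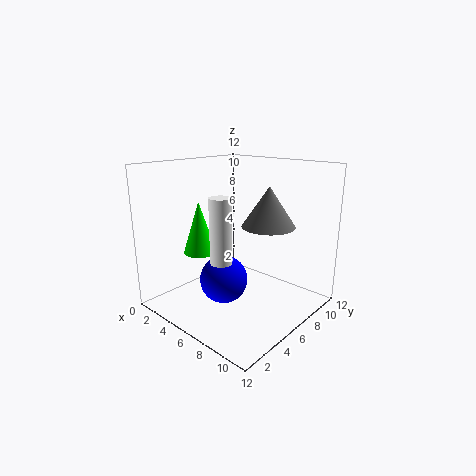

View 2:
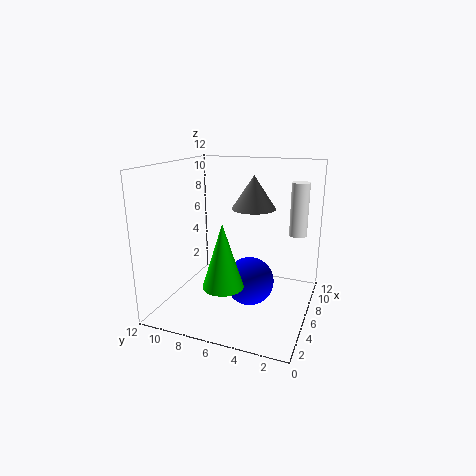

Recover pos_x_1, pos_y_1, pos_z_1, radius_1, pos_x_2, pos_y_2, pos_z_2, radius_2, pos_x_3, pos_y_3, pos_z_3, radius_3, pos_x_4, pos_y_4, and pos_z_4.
pos_x_1 = 8.5
pos_y_1 = 1.5
pos_z_1 = 6
radius_1 = 0.75
pos_x_2 = 1.75
pos_y_2 = 5.5
pos_z_2 = 3.75
radius_2 = 1.5
pos_x_3 = 9.25
pos_y_3 = 5.75
pos_z_3 = 7.75
radius_3 = 2
pos_x_4 = 5.5
pos_y_4 = 4.75
pos_z_4 = 2.5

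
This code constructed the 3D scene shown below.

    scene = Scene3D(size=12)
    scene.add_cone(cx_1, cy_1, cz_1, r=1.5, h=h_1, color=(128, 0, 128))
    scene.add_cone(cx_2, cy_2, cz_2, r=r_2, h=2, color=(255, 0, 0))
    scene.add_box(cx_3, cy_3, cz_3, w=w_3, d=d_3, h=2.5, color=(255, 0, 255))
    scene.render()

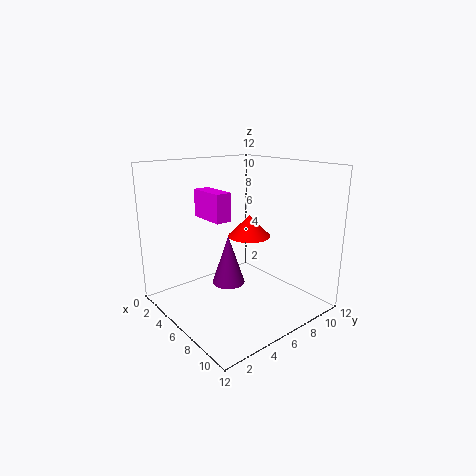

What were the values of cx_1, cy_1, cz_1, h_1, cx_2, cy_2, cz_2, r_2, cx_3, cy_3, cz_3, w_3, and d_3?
cx_1 = 4, cy_1 = 6.5, cz_1 = 1, h_1 = 4.5, cx_2 = 4, cy_2 = 9, cz_2 = 5, r_2 = 2, cx_3 = 1, cy_3 = 5, cz_3 = 7, w_3 = 3.5, d_3 = 1.5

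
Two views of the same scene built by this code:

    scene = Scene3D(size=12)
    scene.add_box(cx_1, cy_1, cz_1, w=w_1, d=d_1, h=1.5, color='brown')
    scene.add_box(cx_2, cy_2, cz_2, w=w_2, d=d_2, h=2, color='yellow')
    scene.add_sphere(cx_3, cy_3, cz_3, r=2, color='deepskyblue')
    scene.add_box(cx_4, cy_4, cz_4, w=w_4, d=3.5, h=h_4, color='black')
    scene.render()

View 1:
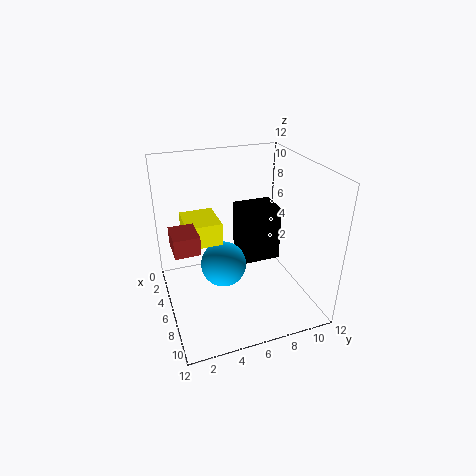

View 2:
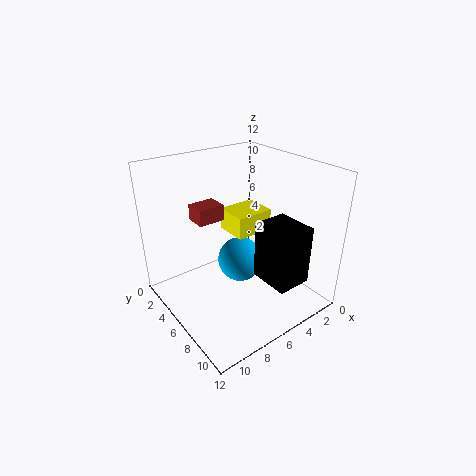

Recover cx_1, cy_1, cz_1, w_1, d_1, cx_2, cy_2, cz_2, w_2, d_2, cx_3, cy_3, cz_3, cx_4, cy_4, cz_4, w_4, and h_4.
cx_1 = 5, cy_1 = 0.5, cz_1 = 6, w_1 = 2.5, d_1 = 2, cx_2 = 1.5, cy_2 = 2, cz_2 = 5, w_2 = 3.5, d_2 = 3, cx_3 = 5, cy_3 = 5, cz_3 = 3, cx_4 = 2, cy_4 = 7, cz_4 = 2.5, w_4 = 3, h_4 = 5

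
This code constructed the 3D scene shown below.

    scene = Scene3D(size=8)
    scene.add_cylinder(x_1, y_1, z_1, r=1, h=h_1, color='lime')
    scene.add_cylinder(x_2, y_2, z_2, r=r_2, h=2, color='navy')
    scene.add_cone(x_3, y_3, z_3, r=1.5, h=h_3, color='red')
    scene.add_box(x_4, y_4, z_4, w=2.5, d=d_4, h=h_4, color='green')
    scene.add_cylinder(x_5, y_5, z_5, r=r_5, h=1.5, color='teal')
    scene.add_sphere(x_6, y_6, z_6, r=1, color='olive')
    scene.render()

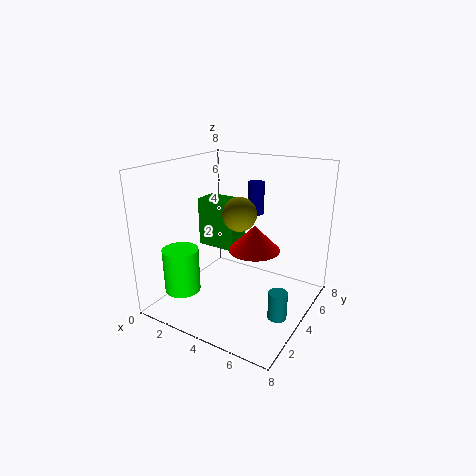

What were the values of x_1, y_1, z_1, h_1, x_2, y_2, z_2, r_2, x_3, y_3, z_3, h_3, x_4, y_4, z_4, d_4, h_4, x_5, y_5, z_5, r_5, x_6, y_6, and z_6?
x_1 = 1.5; y_1 = 2; z_1 = 1; h_1 = 2.5; x_2 = 3.5; y_2 = 7; z_2 = 4.5; r_2 = 0.5; x_3 = 4.5; y_3 = 5; z_3 = 3; h_3 = 1.5; x_4 = 0.5; y_4 = 5; z_4 = 2.5; d_4 = 1.5; h_4 = 3; x_5 = 7; y_5 = 3; z_5 = 0.5; r_5 = 0.5; x_6 = 3.5; y_6 = 5; z_6 = 5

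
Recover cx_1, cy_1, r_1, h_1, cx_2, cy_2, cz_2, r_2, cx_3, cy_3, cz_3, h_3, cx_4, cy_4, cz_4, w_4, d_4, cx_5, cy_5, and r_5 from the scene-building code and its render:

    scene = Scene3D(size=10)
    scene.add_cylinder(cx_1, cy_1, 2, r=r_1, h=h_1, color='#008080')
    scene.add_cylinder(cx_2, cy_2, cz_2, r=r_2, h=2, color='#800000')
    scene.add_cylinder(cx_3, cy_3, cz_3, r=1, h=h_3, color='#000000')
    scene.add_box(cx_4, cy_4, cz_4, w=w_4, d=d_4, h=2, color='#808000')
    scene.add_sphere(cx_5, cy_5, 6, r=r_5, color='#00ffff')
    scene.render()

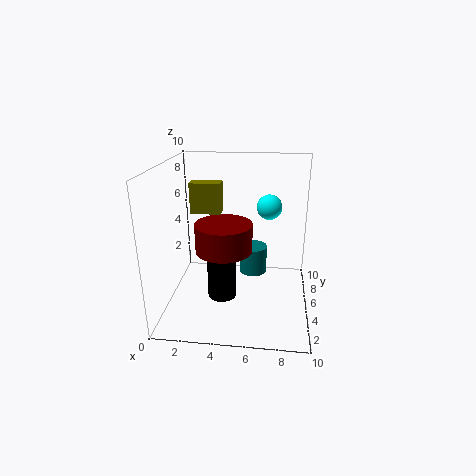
cx_1 = 6, cy_1 = 6, r_1 = 1, h_1 = 2, cx_2 = 4, cy_2 = 5, cz_2 = 4, r_2 = 2, cx_3 = 4, cy_3 = 4, cz_3 = 1, h_3 = 4, cx_4 = 2, cy_4 = 4, cz_4 = 7, w_4 = 2, d_4 = 1, cx_5 = 7, cy_5 = 9, r_5 = 1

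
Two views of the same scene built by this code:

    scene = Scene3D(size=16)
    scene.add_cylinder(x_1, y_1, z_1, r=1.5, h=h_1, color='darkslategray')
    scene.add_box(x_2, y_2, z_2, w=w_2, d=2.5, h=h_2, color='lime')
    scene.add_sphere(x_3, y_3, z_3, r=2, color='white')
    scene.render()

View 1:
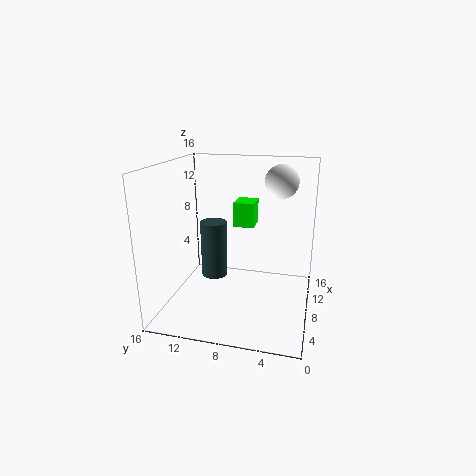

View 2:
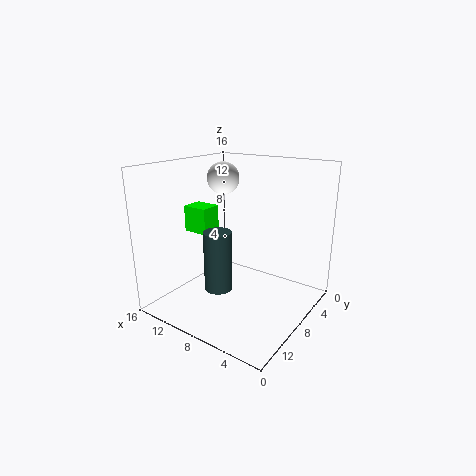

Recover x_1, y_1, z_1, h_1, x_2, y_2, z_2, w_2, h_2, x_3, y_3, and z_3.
x_1 = 8.5, y_1 = 11, z_1 = 3, h_1 = 6.5, x_2 = 11.5, y_2 = 7, z_2 = 8, w_2 = 3, h_2 = 3, x_3 = 13, y_3 = 4, z_3 = 13.5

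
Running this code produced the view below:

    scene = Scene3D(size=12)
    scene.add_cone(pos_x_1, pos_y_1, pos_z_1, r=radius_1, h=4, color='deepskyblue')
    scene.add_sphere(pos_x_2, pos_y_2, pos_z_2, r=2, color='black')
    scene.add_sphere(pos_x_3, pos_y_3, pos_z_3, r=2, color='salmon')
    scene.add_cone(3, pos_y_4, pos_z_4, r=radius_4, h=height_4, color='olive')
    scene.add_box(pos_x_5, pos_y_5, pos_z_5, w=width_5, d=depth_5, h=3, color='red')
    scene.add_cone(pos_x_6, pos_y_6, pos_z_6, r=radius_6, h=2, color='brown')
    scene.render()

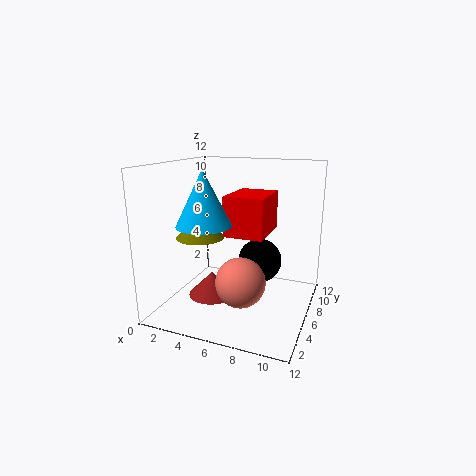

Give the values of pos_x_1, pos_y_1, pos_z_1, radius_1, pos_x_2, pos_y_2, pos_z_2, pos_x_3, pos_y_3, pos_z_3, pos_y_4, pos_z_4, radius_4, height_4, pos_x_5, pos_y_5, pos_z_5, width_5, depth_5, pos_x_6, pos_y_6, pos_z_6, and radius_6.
pos_x_1 = 5; pos_y_1 = 2; pos_z_1 = 8; radius_1 = 2; pos_x_2 = 7; pos_y_2 = 9; pos_z_2 = 3; pos_x_3 = 7; pos_y_3 = 4; pos_z_3 = 3; pos_y_4 = 5; pos_z_4 = 6; radius_4 = 2; height_4 = 2; pos_x_5 = 6; pos_y_5 = 3; pos_z_5 = 7; width_5 = 3; depth_5 = 4; pos_x_6 = 4; pos_y_6 = 5; pos_z_6 = 1; radius_6 = 2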